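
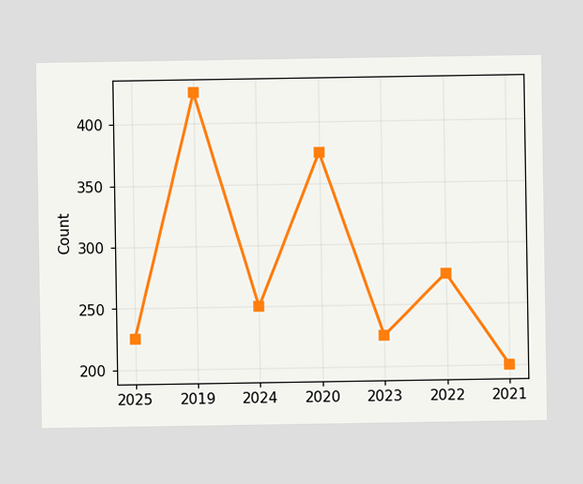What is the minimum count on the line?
The lowest point is at 2021, and reading across to the y-axis gives 200.

200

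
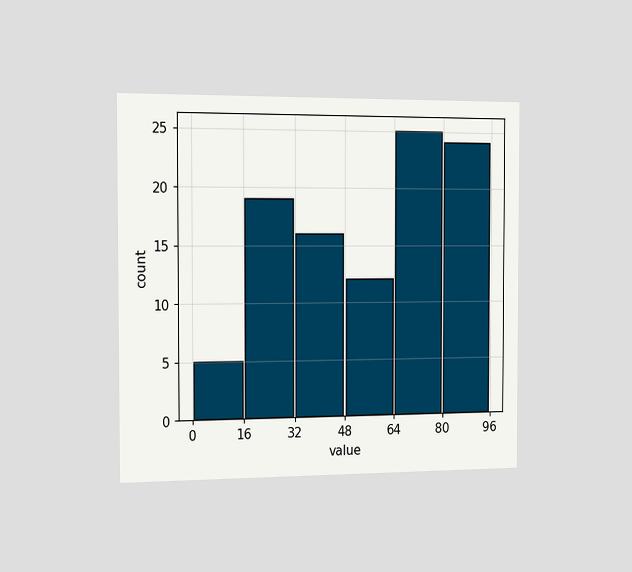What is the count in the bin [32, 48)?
16

The chart is viewed slightly from the left. The [32, 48) bin has height 16.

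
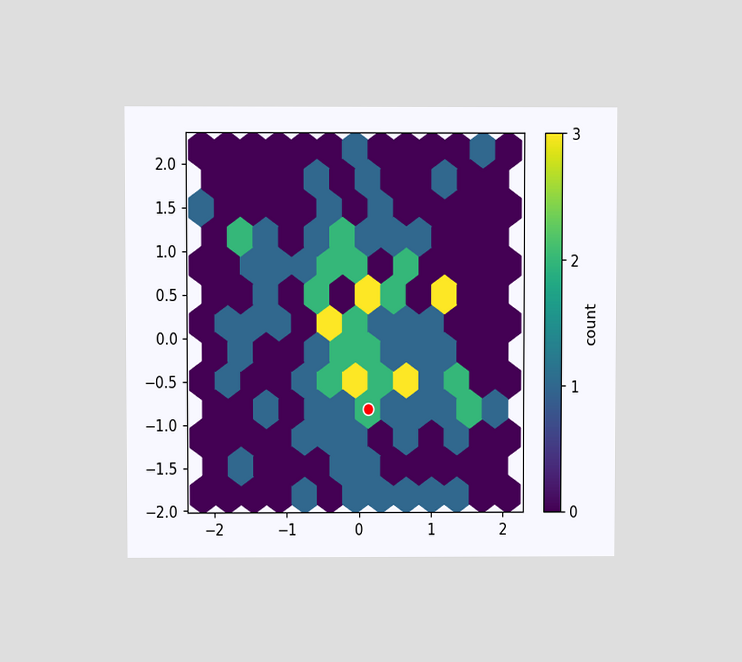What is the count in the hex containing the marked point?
The chart is viewed at a slight angle. The marked hex reads 2 on the colorbar.

2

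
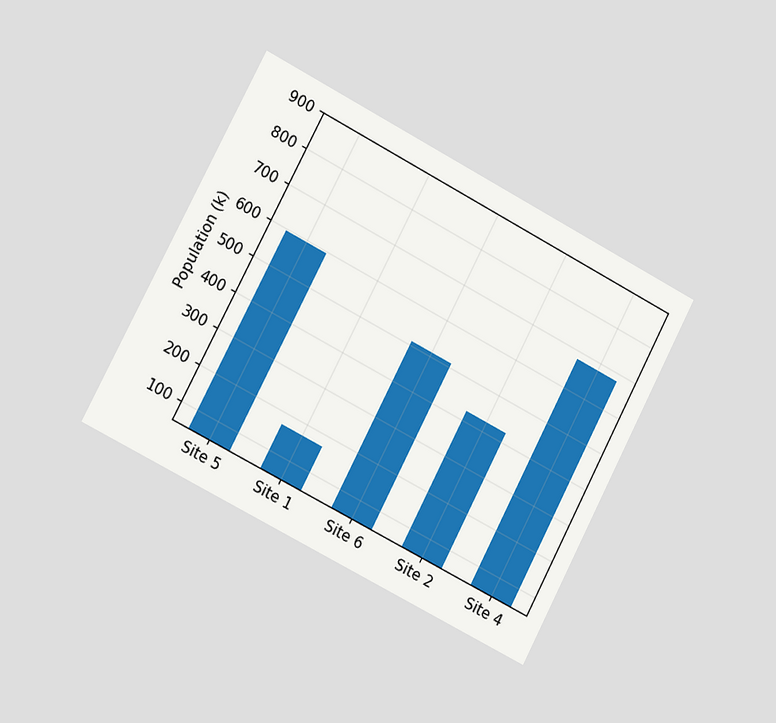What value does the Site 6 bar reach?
510k

The chart is tilted about 28° clockwise and viewed slightly from the left. Reading along the chart's y-axis, the Site 6 bar reaches 510k.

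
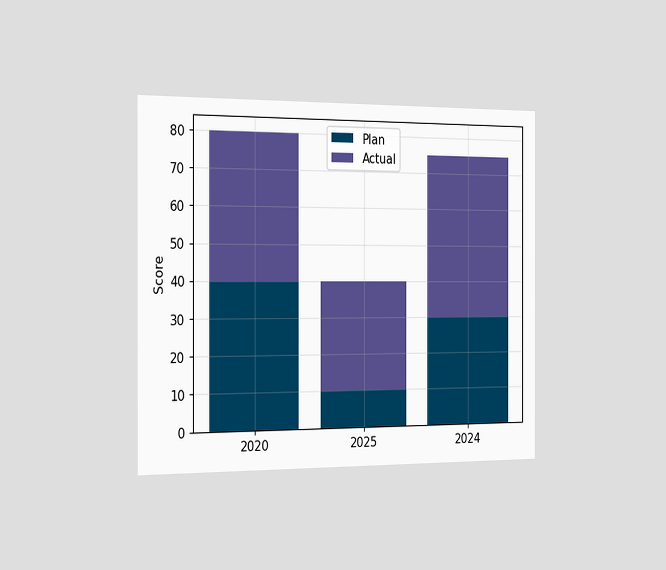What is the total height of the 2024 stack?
75

The chart is viewed slightly from the left. The 2024 stack's top reaches 75 on the y-axis.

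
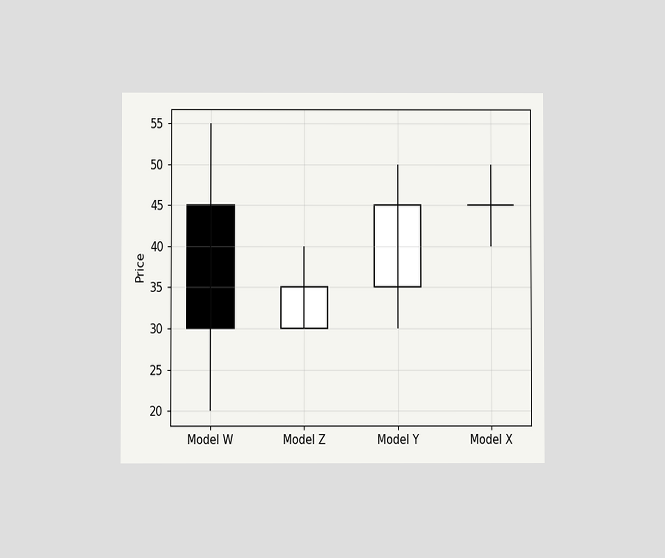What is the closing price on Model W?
The chart is viewed at a slight angle. The Model W candle closes at 30.

30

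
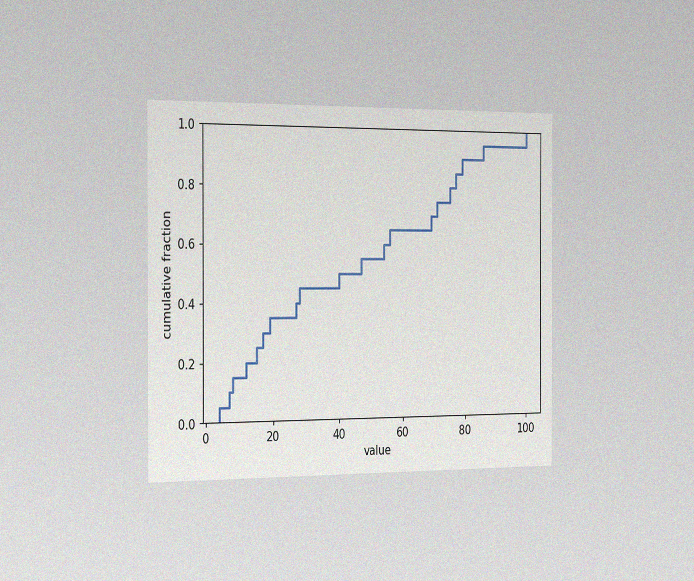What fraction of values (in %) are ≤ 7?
10%

The chart is viewed slightly from the left, with some photo noise. At x=7 the ECDF step is at 10%.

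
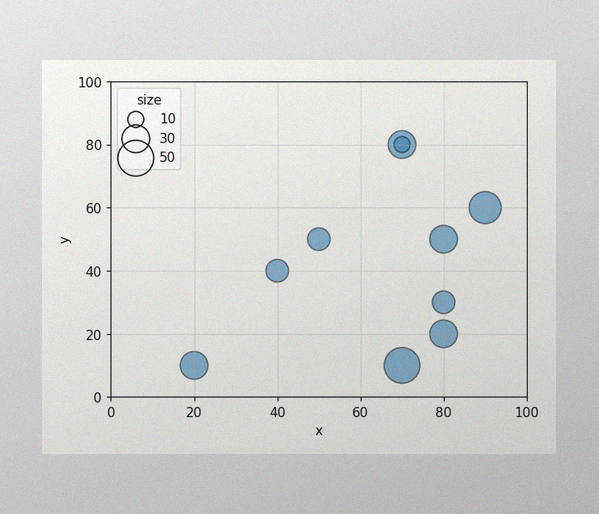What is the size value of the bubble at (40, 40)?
20

The image has some photo noise and uneven lighting. Matching the bubble at (40, 40) against the size legend gives 20.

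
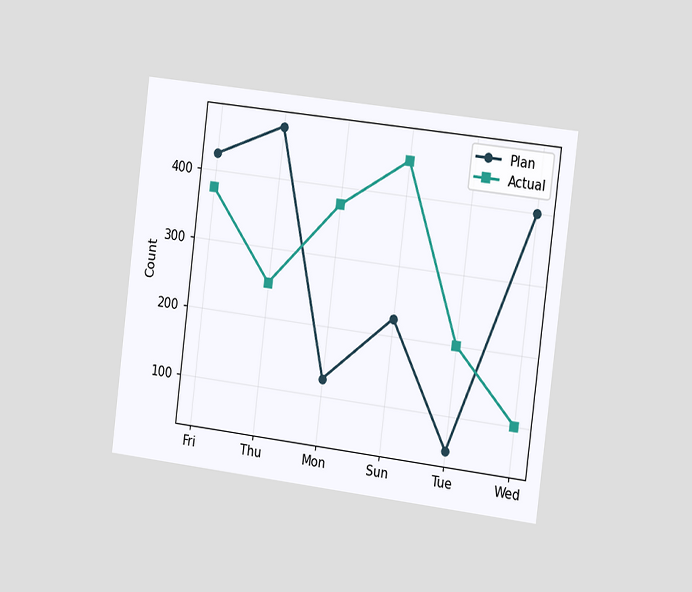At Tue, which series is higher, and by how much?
The chart is tilted about 7° clockwise and viewed slightly from the right. At Tue, Actual sits above the other line by 150.

Actual, by 150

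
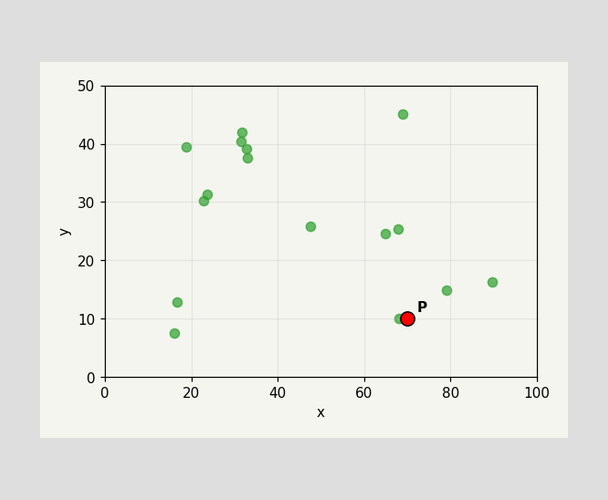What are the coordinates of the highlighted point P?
(70, 10)

Following the gridlines from P to each axis, P sits at (70, 10).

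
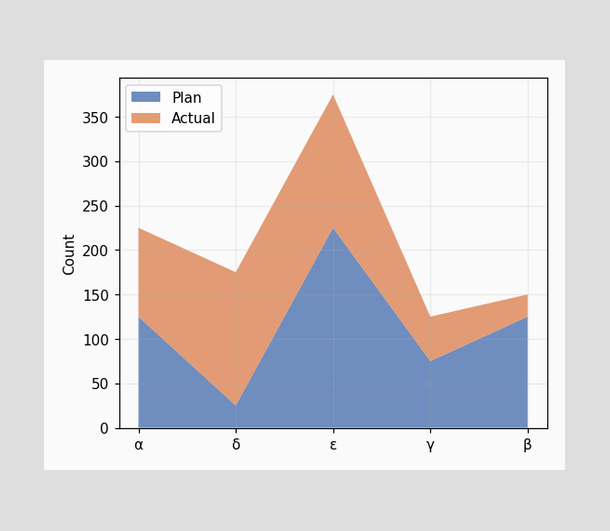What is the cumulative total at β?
150

The stacked total at β reaches 150.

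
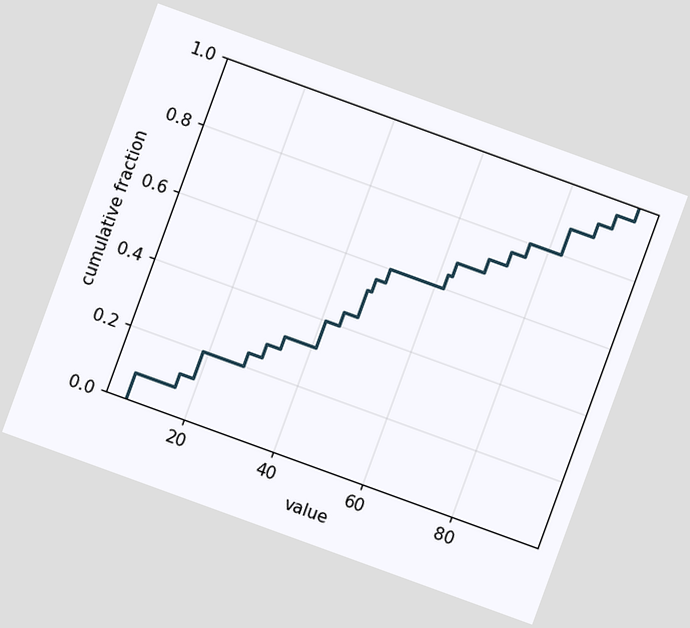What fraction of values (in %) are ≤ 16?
12%

The chart is tilted about 20° clockwise. At x=16 the ECDF step is at 12%.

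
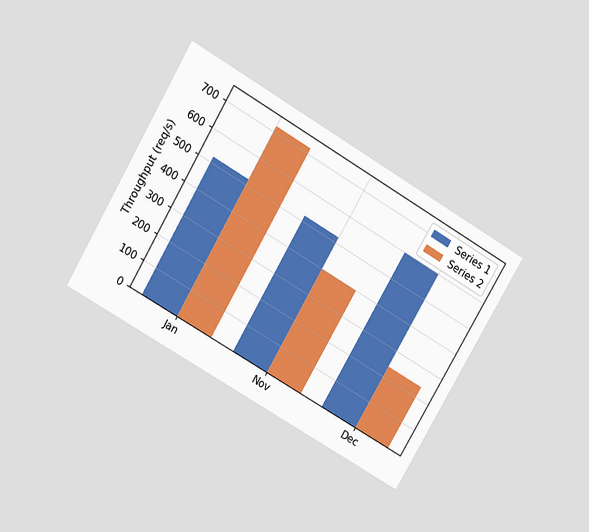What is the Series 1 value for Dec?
600req/s

The chart is tilted about 30° clockwise and viewed slightly from above. The Series 1 bar at Dec reaches 600req/s on the y-axis.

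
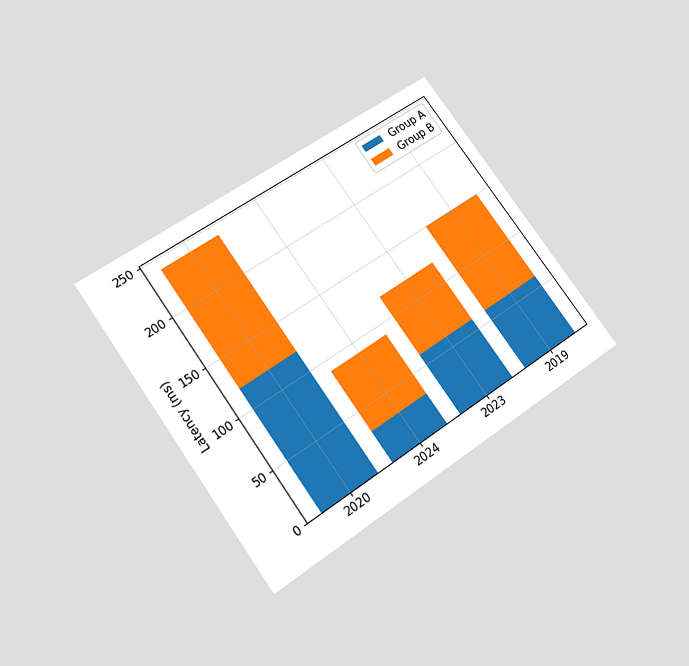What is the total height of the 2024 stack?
90ms

The chart is tilted about 35° counter-clockwise and viewed slightly from below. The 2024 stack's top reaches 90ms on the y-axis.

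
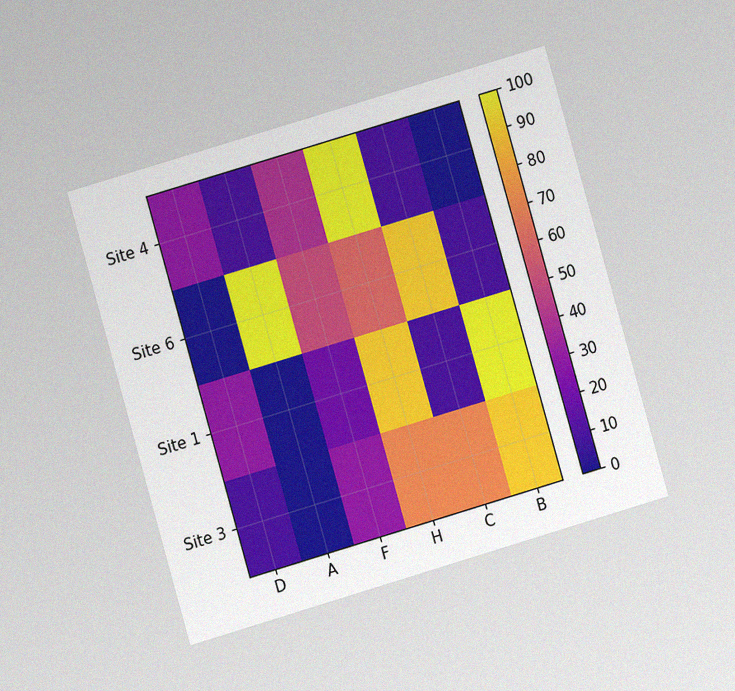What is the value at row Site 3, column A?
The chart is tilted about 16° counter-clockwise and viewed at a slight angle, with some photo noise. Matching cell (Site 3, A) against the colorbar gives 0.

0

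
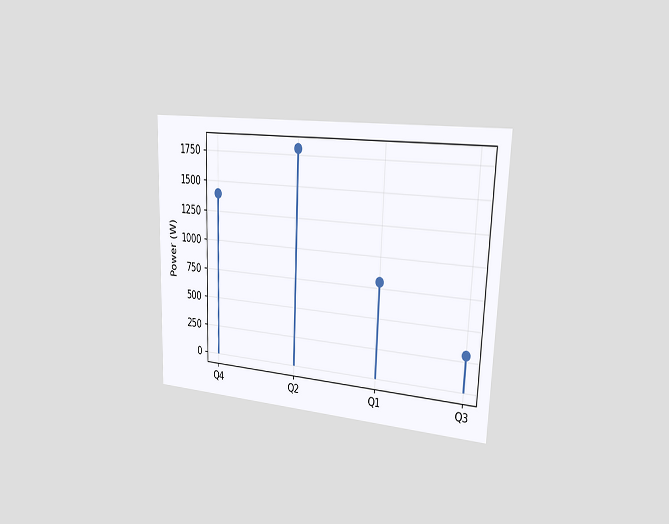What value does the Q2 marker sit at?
The chart is tilted about 2° clockwise and viewed slightly from the right. The Q2 marker sits at 1800W.

1800W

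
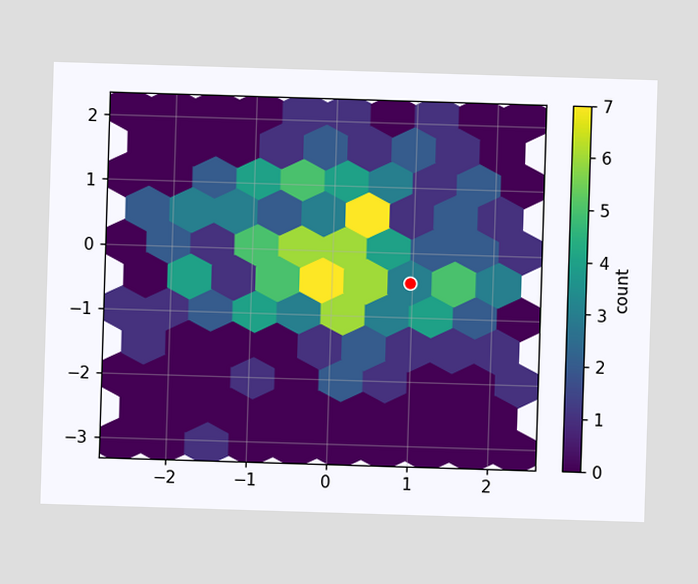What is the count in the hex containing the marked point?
The marked hex reads 3 on the colorbar.

3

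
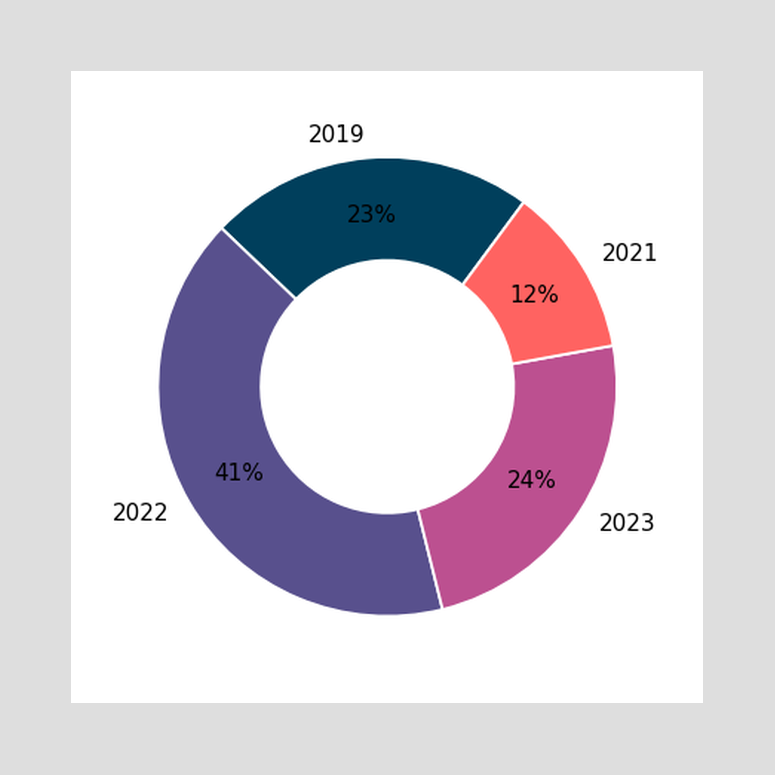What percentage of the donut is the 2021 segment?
12%

The 2021 segment takes up 12% of the ring.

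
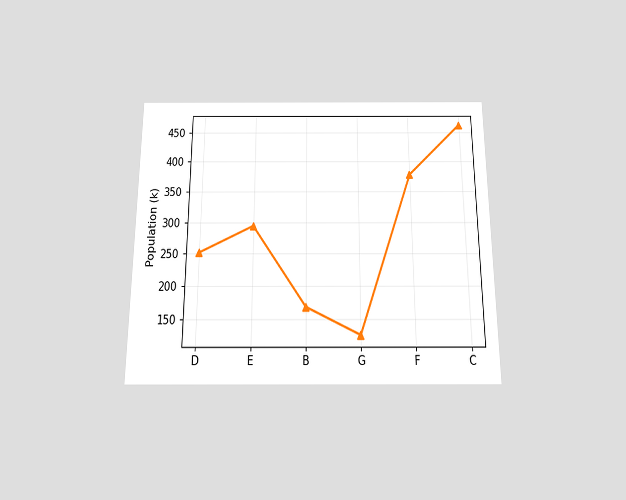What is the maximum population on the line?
462k

The chart is viewed slightly from below. The highest point is at C, and reading across to the y-axis gives 462k.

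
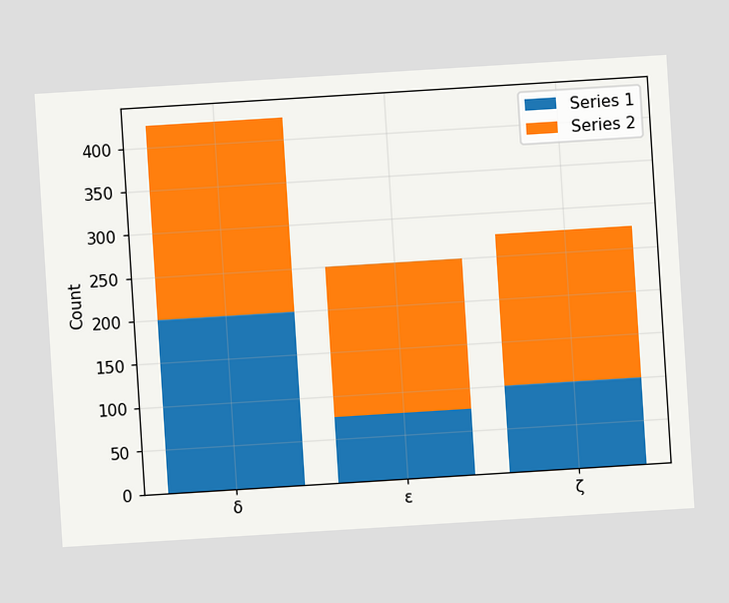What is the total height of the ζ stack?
The chart is tilted about 4° counter-clockwise. The ζ stack's top reaches 275 on the y-axis.

275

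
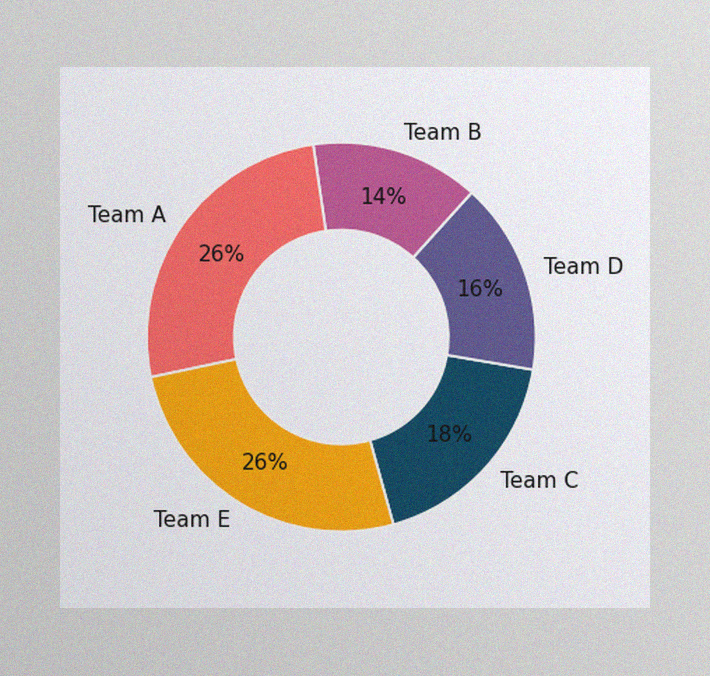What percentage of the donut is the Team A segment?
The image has some photo noise and uneven lighting. The Team A segment takes up 26% of the ring.

26%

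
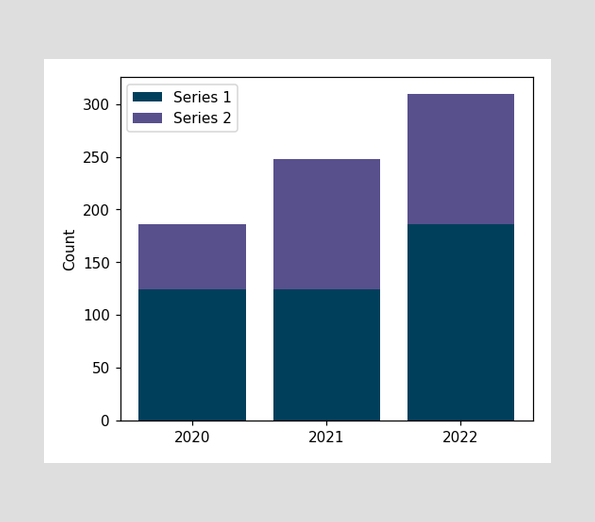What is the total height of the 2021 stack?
The 2021 stack's top reaches 248 on the y-axis.

248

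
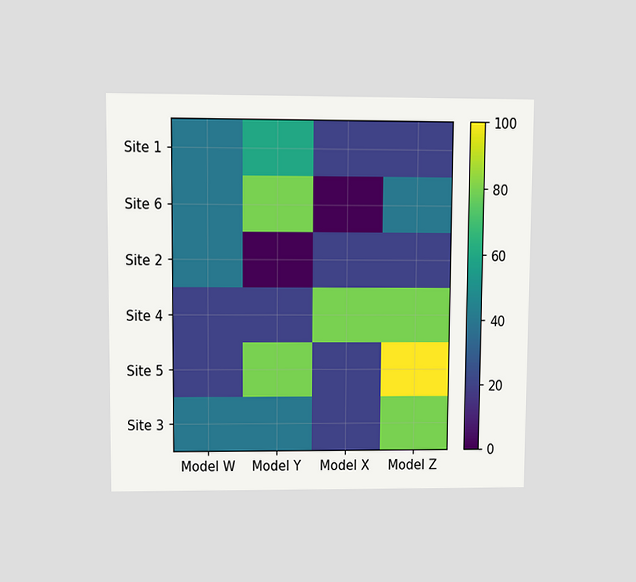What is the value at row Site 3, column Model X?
20

The chart is viewed at a slight angle. Matching cell (Site 3, Model X) against the colorbar gives 20.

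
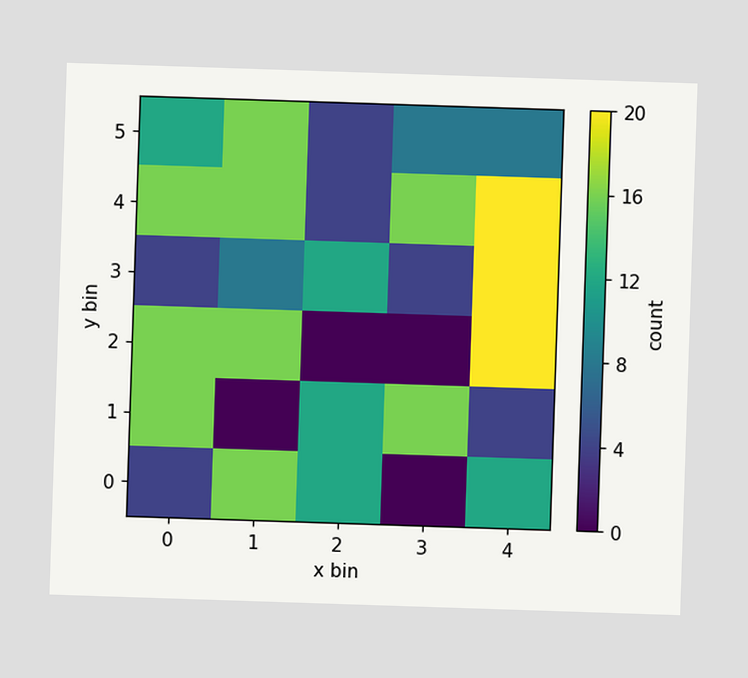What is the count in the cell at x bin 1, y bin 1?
Matching the cell (1, 1) against the colorbar gives 0.

0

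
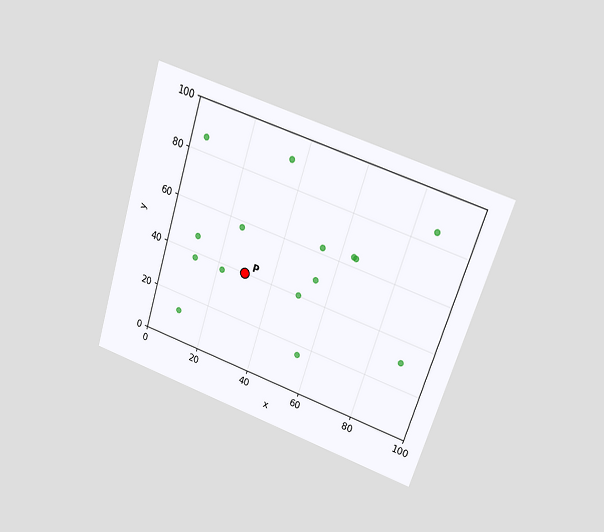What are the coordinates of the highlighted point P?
The chart is tilted about 18° clockwise and viewed at a slight angle. Following the gridlines from P to each axis, P sits at (30, 40).

(30, 40)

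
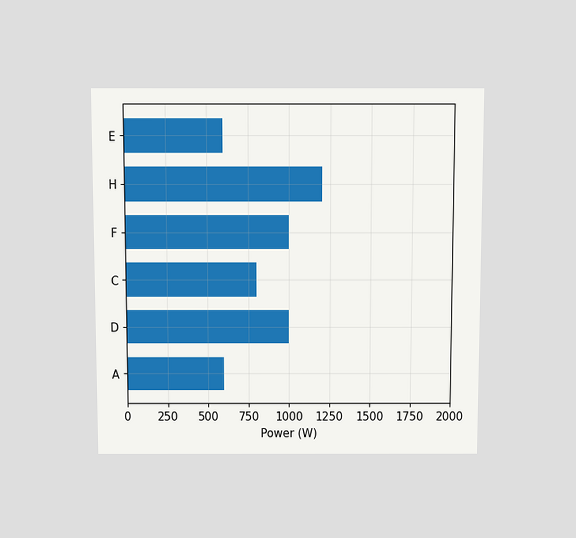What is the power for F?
The chart is viewed slightly from above. Reading along the chart's x-axis, the F bar reaches 1000W.

1000W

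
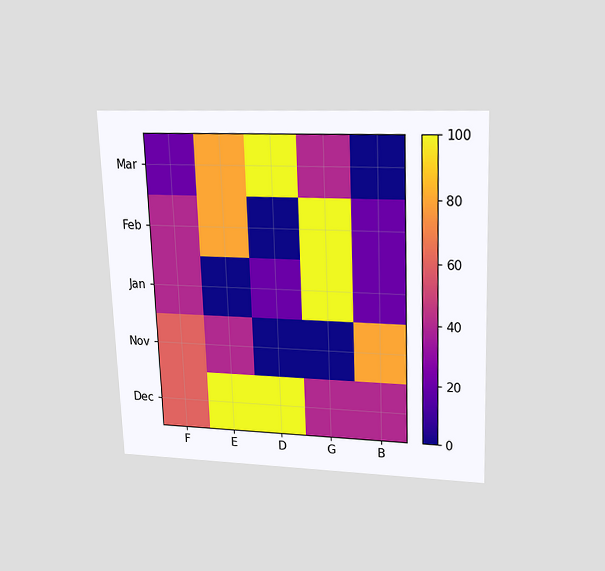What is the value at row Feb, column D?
0

The chart is tilted about 2° counter-clockwise and viewed slightly from above. Matching cell (Feb, D) against the colorbar gives 0.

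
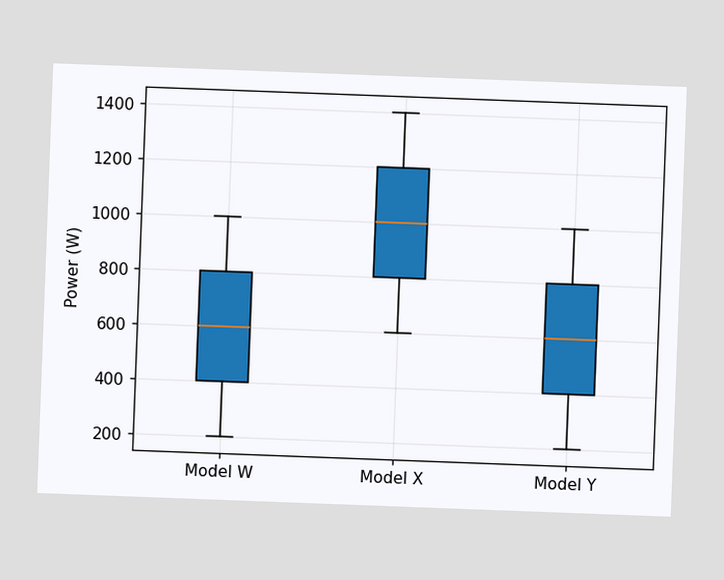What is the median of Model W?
600W

The chart is tilted about 2° clockwise. The median line in the Model W box sits at 600W.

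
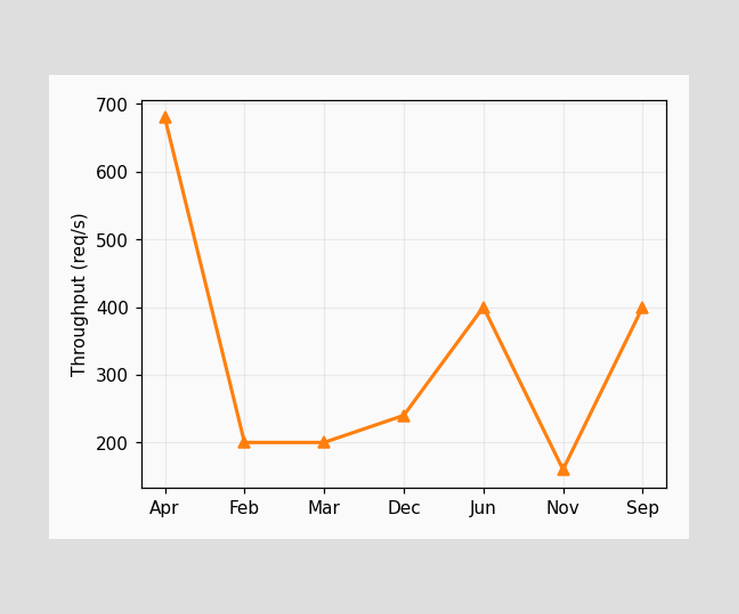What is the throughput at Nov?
160req/s

At Nov, the line is at 160req/s.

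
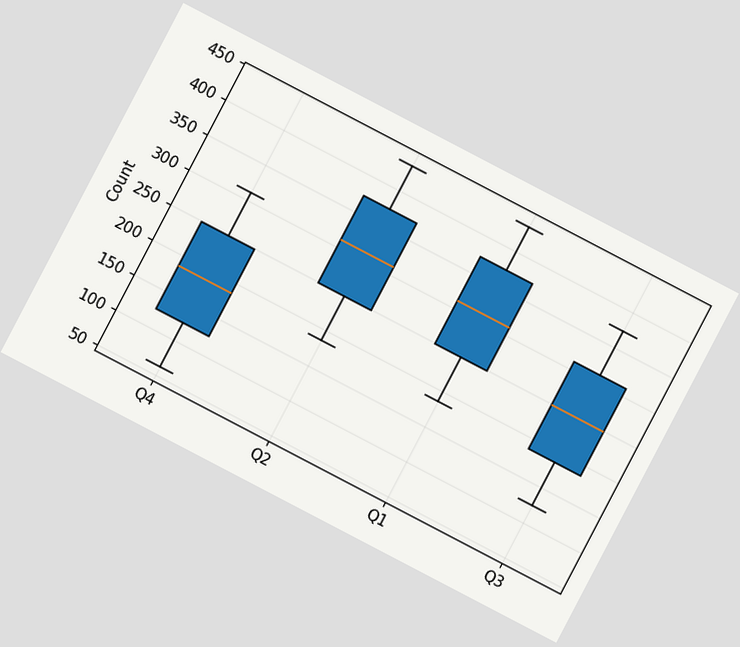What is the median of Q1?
The chart is tilted about 28° clockwise. The median line in the Q1 box sits at 310.

310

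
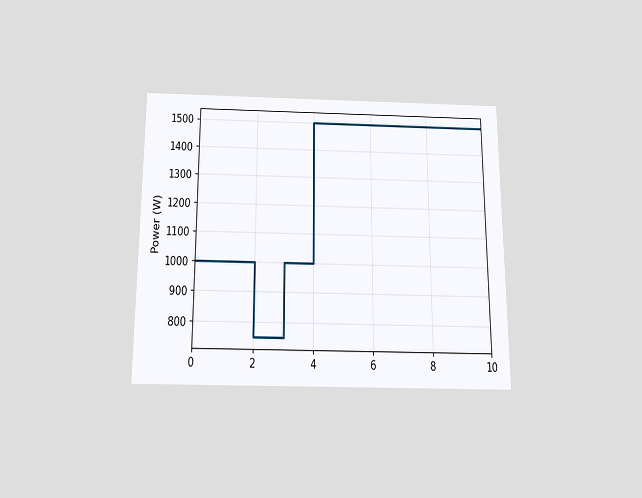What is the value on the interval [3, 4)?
1000W

The chart is viewed slightly from below. On [3, 4) the step sits at 1000W.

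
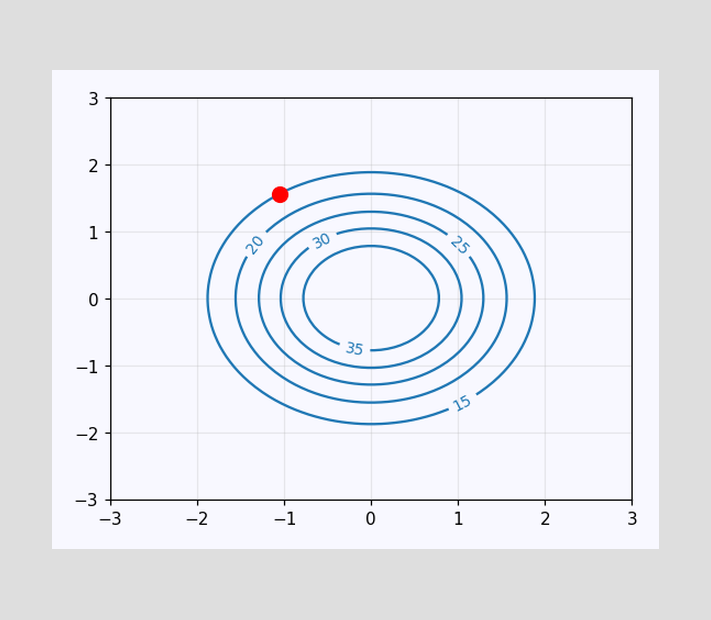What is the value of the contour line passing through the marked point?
15

The marked point sits on the contour labelled 15.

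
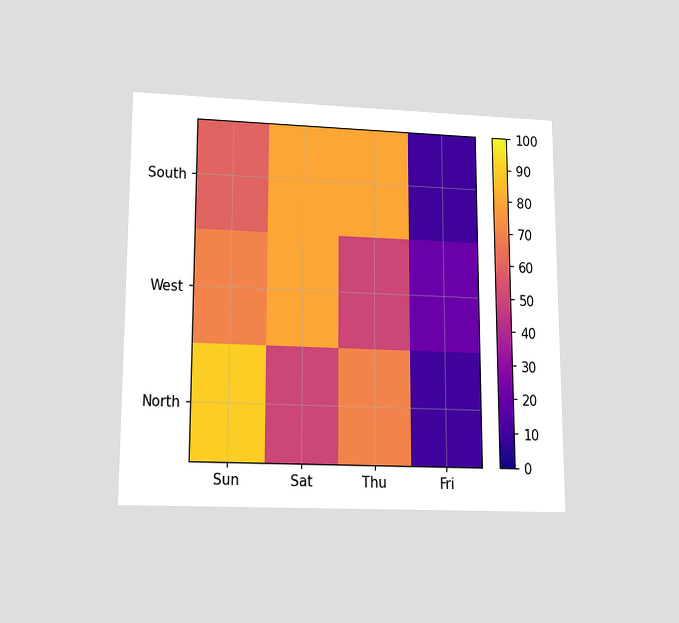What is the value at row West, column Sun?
The chart is viewed slightly from below. Matching cell (West, Sun) against the colorbar gives 70.

70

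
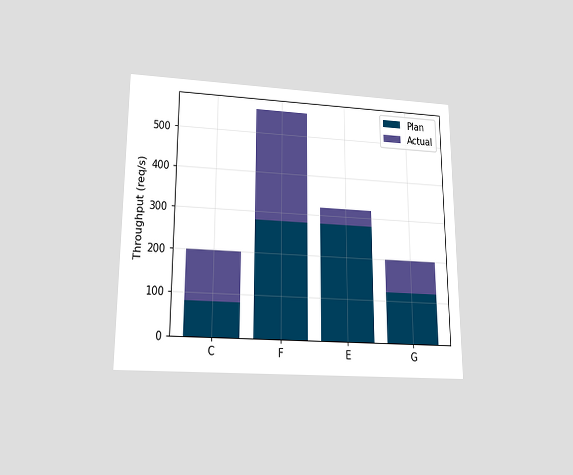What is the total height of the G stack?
The chart is viewed slightly from below. The G stack's top reaches 200req/s on the y-axis.

200req/s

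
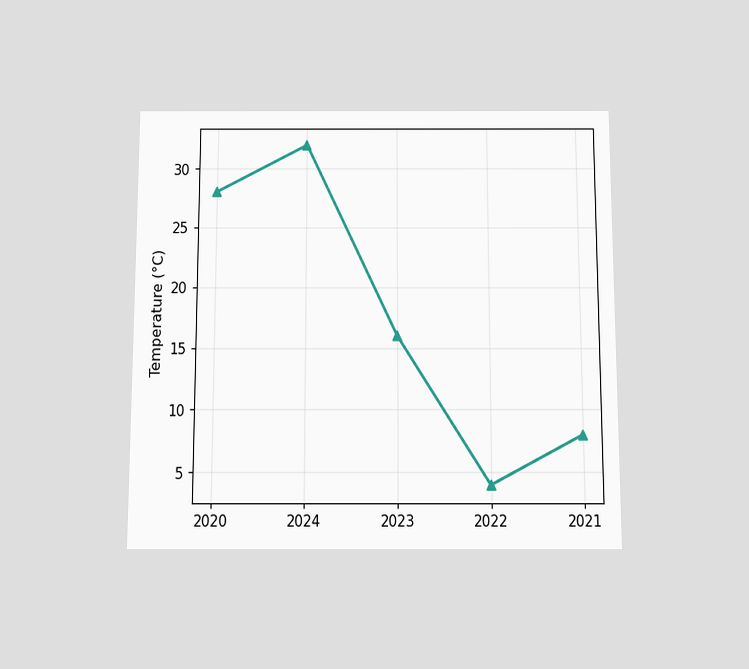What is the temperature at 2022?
The chart is viewed slightly from below. At 2022, the line is at 4°C.

4°C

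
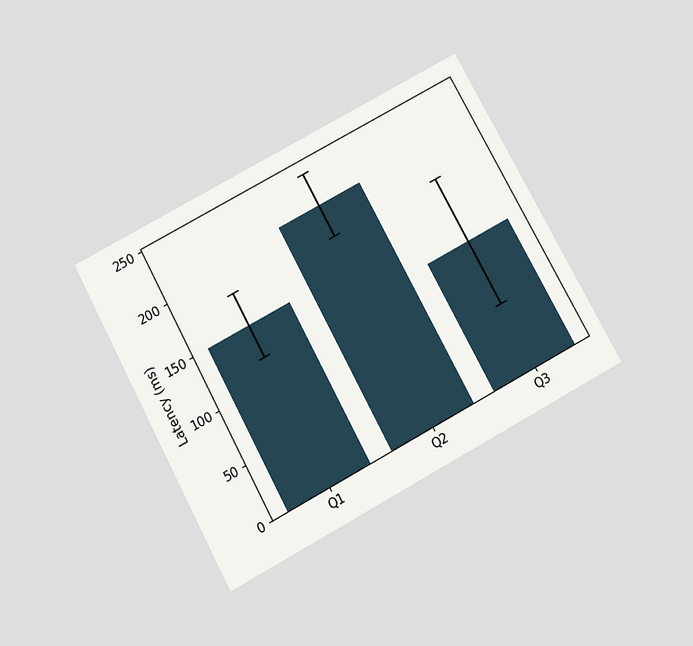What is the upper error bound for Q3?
The chart is tilted about 28° counter-clockwise and viewed slightly from below. The Q3 bar's upper whisker reaches 180ms.

180ms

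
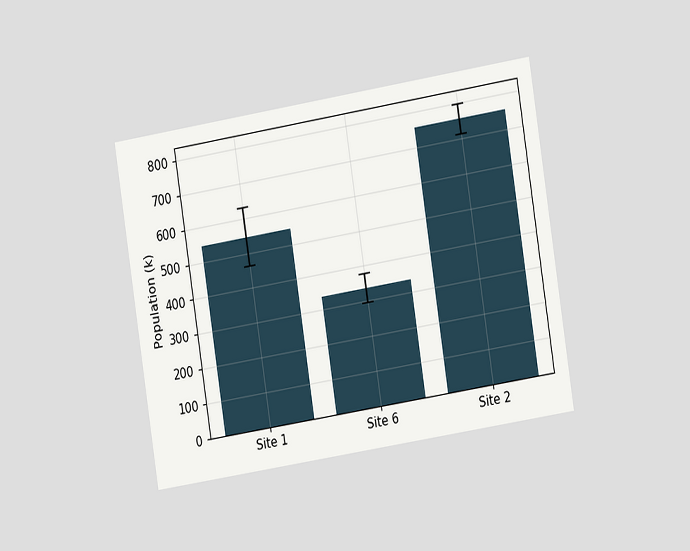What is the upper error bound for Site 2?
The chart is tilted about 9° counter-clockwise and viewed slightly from the right. The Site 2 bar's upper whisker reaches 798k.

798k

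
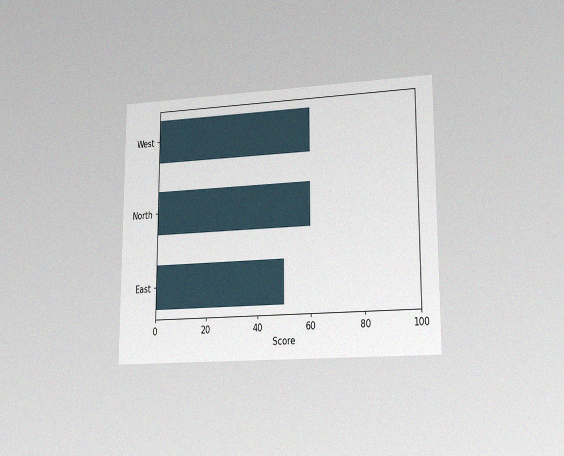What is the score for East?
The chart is viewed slightly from the right, with some photo noise. Reading along the chart's x-axis, the East bar reaches 50.

50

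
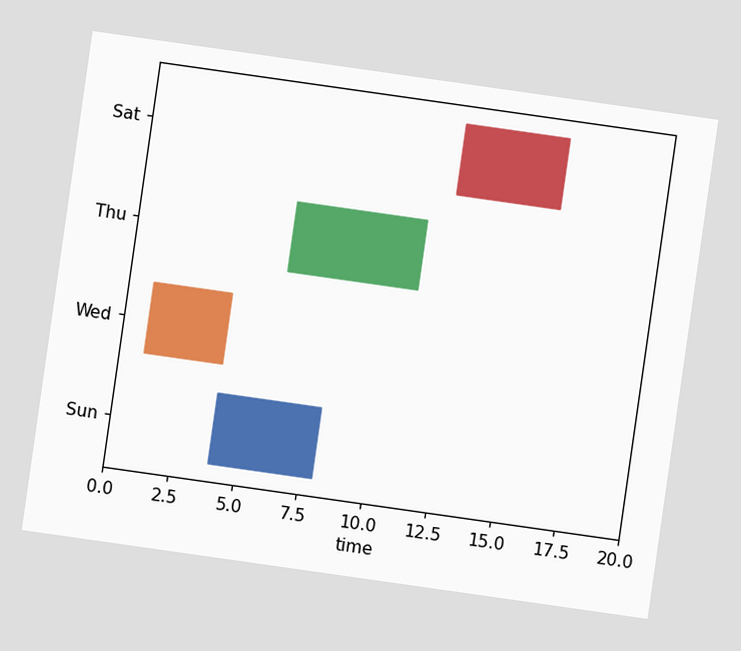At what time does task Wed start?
The chart is tilted about 8° clockwise. The Wed bar begins at t=1.

1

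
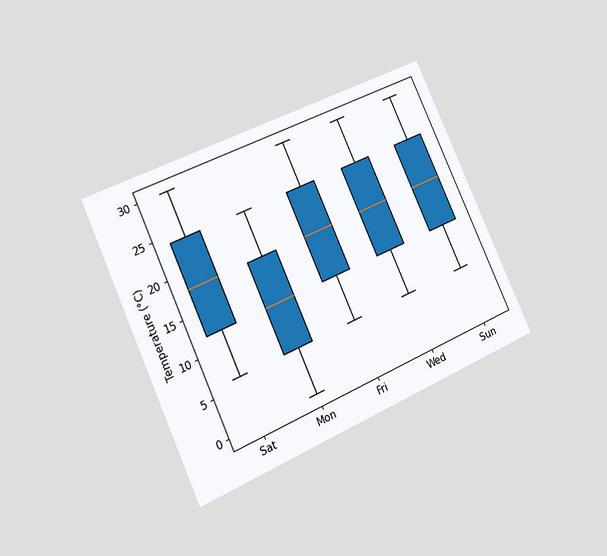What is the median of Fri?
18°C

The chart is tilted about 24° counter-clockwise and viewed at a slight angle. The median line in the Fri box sits at 18°C.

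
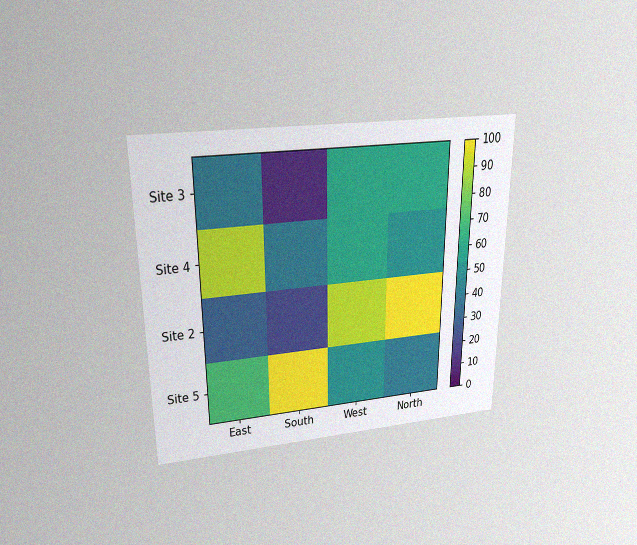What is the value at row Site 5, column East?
70

The chart is viewed slightly from above, with some photo noise. Matching cell (Site 5, East) against the colorbar gives 70.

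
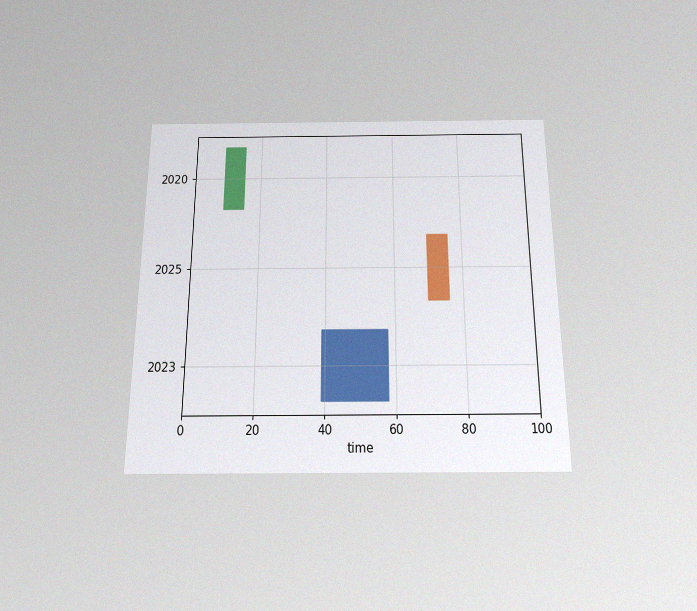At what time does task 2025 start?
70

The chart is viewed slightly from below, with some photo noise. The 2025 bar begins at t=70.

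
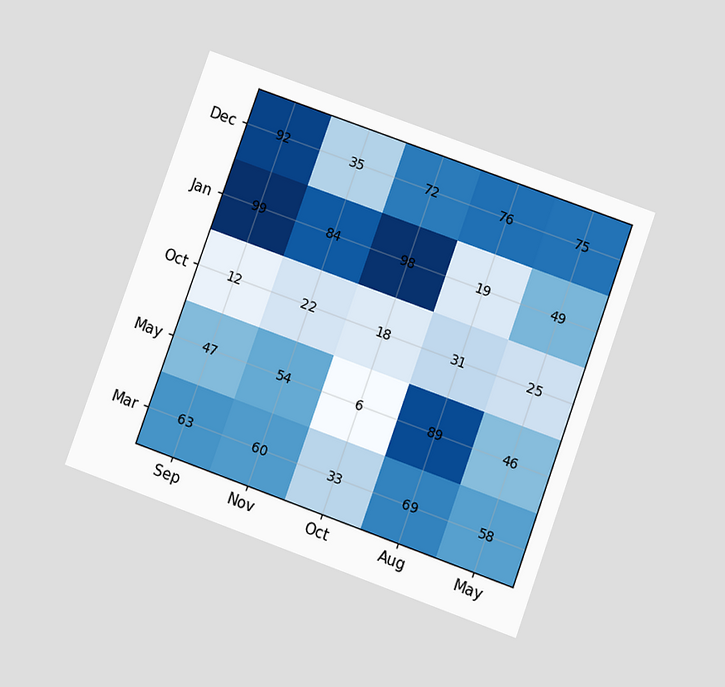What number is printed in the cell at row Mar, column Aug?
69

The chart is tilted about 20° clockwise and viewed at a slight angle. The (Mar, Aug) cell reads 69.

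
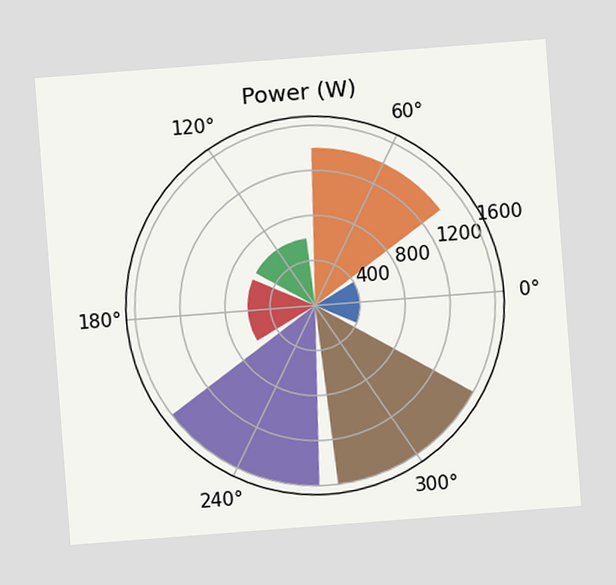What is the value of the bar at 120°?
The chart is tilted about 4° counter-clockwise. The bar at 120° reaches 600W on the radial axis.

600W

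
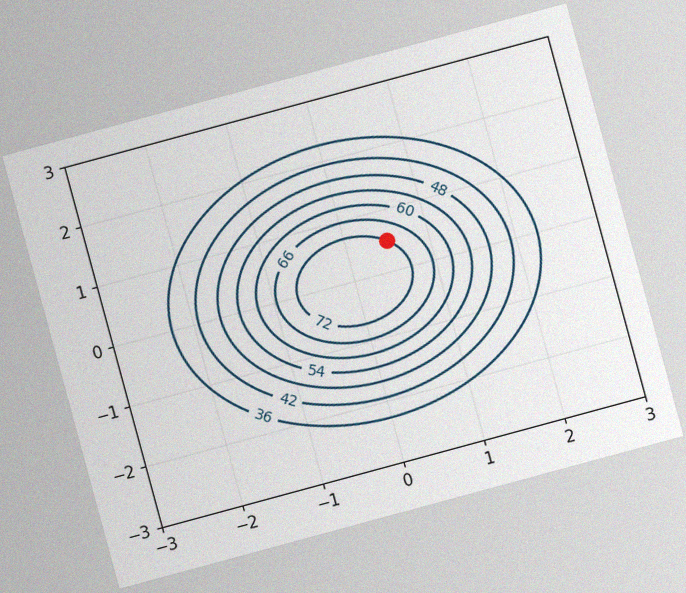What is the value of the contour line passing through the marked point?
72

The chart is tilted about 15° counter-clockwise, with some photo noise. The marked point sits on the contour labelled 72.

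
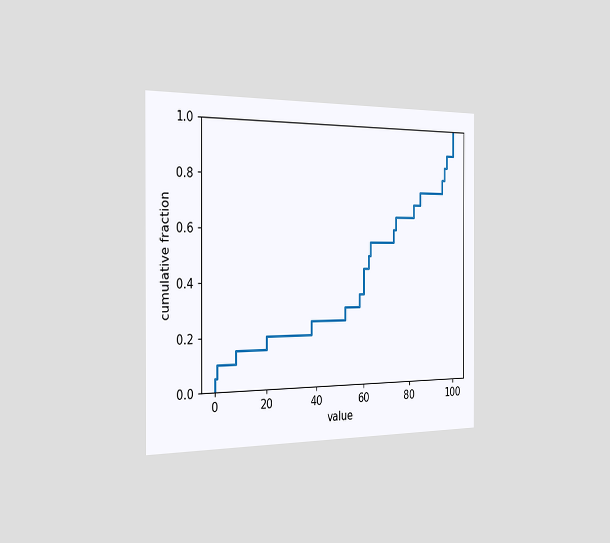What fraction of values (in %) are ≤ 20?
The chart is viewed slightly from the left. At x=20 the ECDF step is at 20%.

20%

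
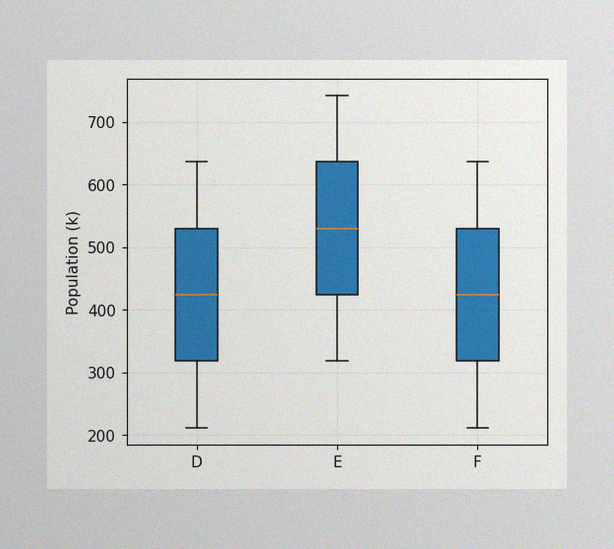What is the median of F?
424k

The image has some photo noise and uneven lighting. The median line in the F box sits at 424k.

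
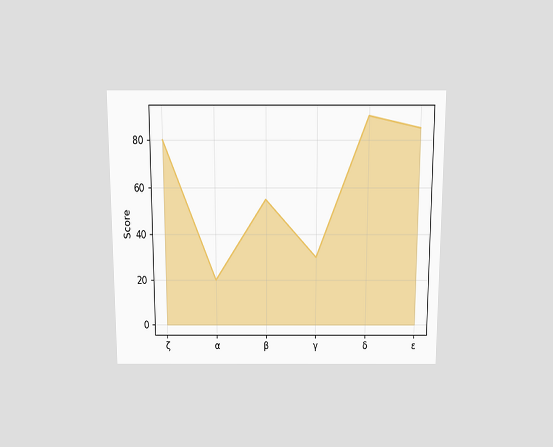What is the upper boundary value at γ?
The chart is viewed slightly from above. At γ the upper boundary is at 30.

30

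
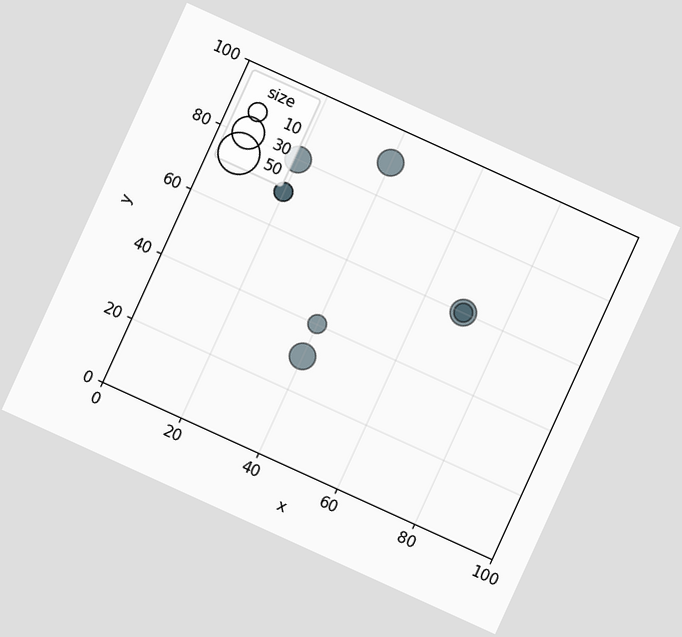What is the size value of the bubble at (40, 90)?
The chart is tilted about 24° clockwise. Matching the bubble at (40, 90) against the size legend gives 20.

20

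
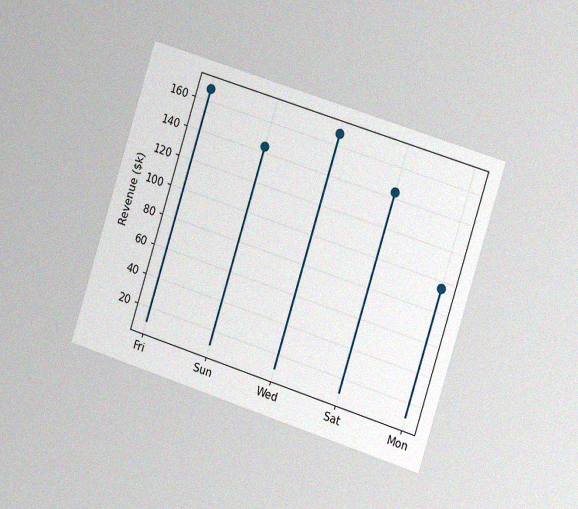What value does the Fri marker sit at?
The chart is tilted about 18° clockwise and viewed slightly from the right, with some photo noise. The Fri marker sits at $168k.

$168k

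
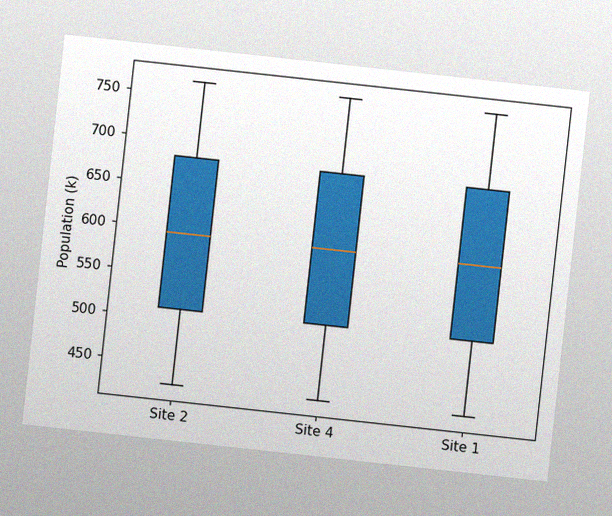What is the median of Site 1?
595k

The chart is tilted about 6° clockwise, with some photo noise. The median line in the Site 1 box sits at 595k.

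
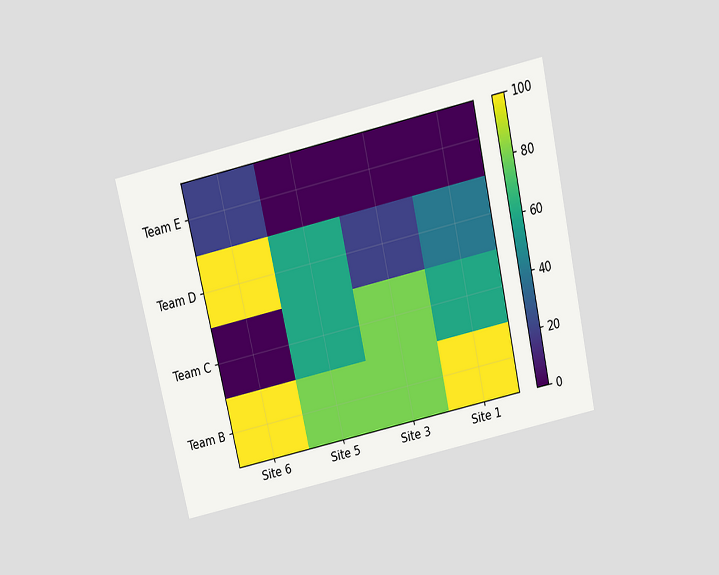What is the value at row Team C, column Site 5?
60

The chart is tilted about 13° counter-clockwise and viewed slightly from above. Matching cell (Team C, Site 5) against the colorbar gives 60.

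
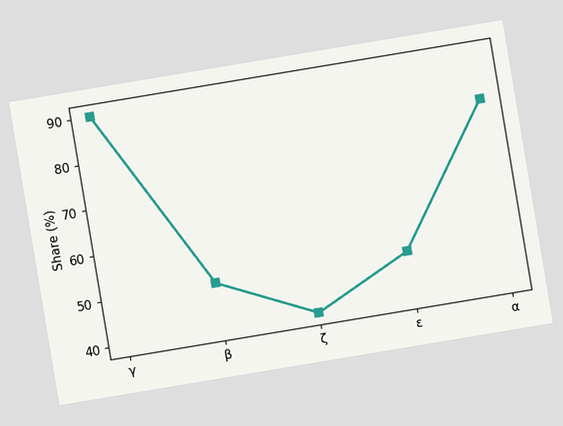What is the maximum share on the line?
90%

The chart is tilted about 9° counter-clockwise. The highest point is at γ, and reading across to the y-axis gives 90%.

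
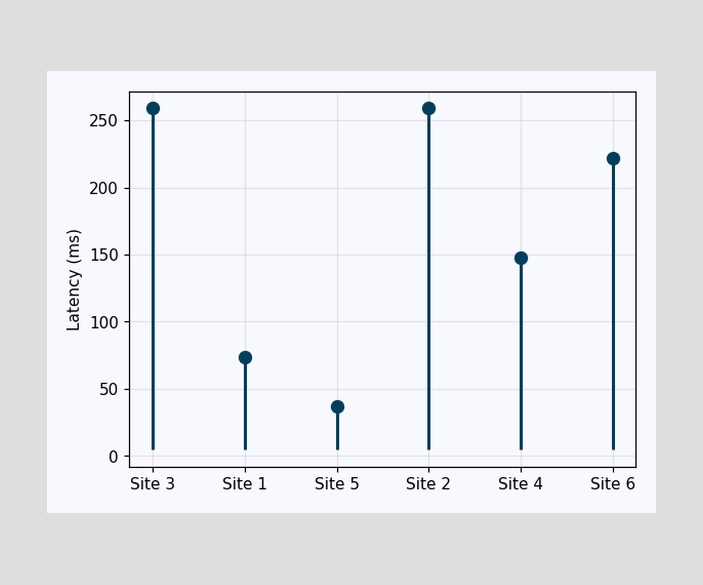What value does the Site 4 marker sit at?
The Site 4 marker sits at 148ms.

148ms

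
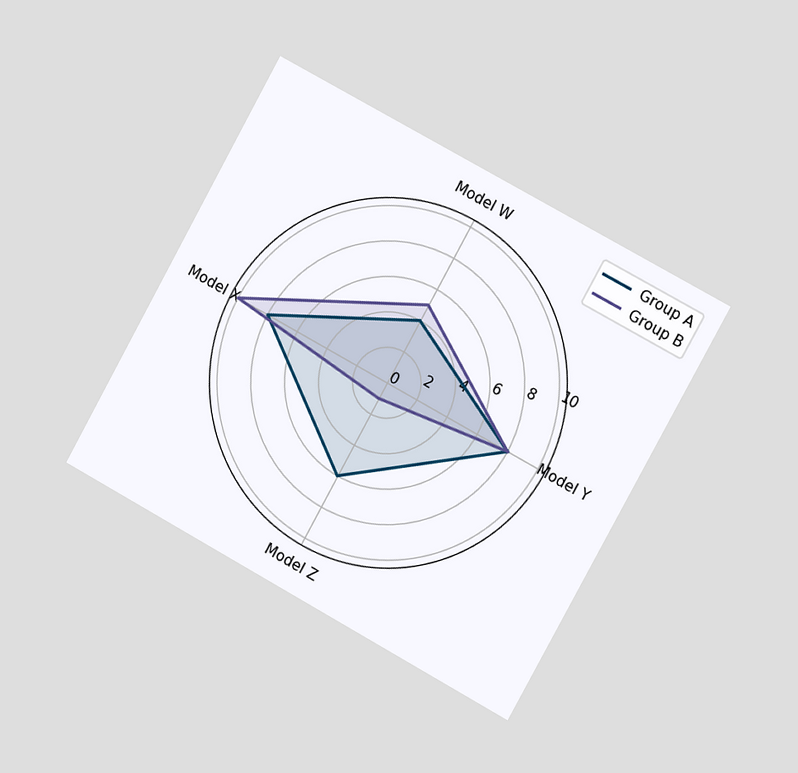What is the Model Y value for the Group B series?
8

The chart is tilted about 29° clockwise and viewed slightly from the right. On the Model Y axis, Group B reaches 8.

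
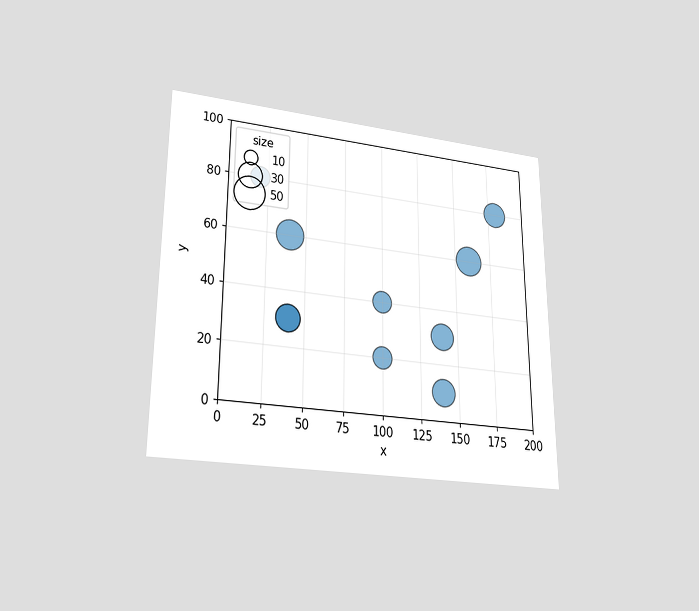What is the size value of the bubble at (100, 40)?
20

The chart is viewed at a slight angle. Matching the bubble at (100, 40) against the size legend gives 20.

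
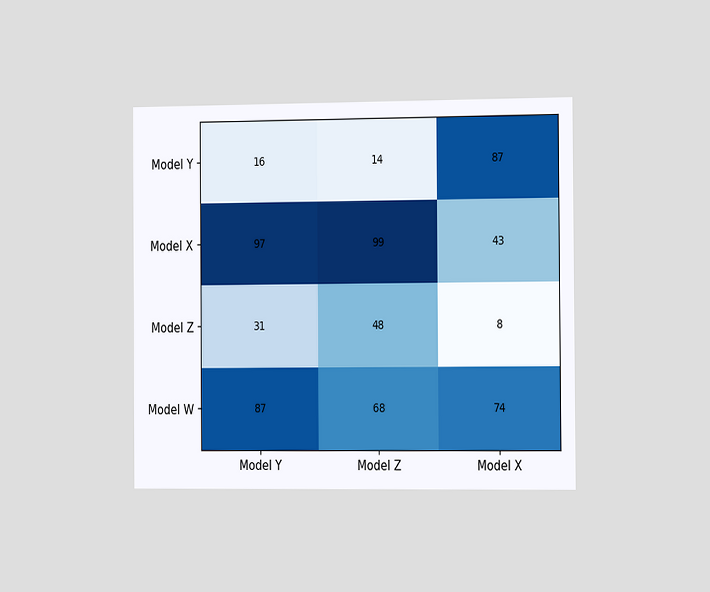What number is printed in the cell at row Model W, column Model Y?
The chart is viewed slightly from the right. The (Model W, Model Y) cell reads 87.

87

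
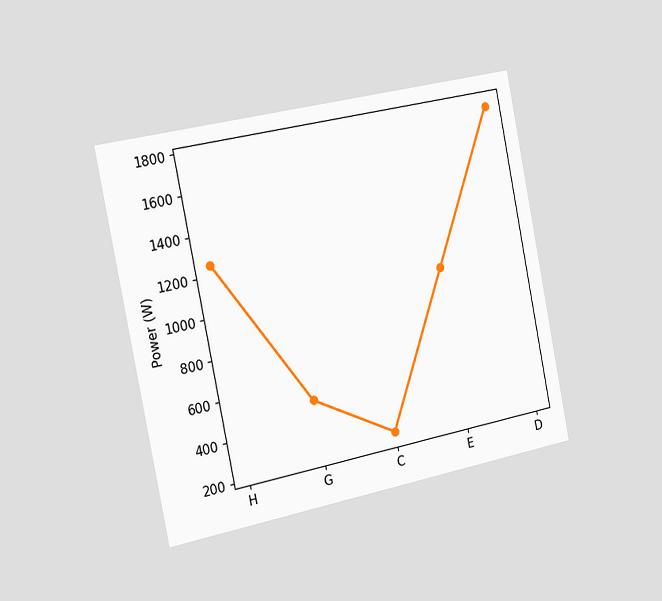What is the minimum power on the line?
The chart is tilted about 11° counter-clockwise and viewed slightly from the left. The lowest point is at C, and reading across to the y-axis gives 250W.

250W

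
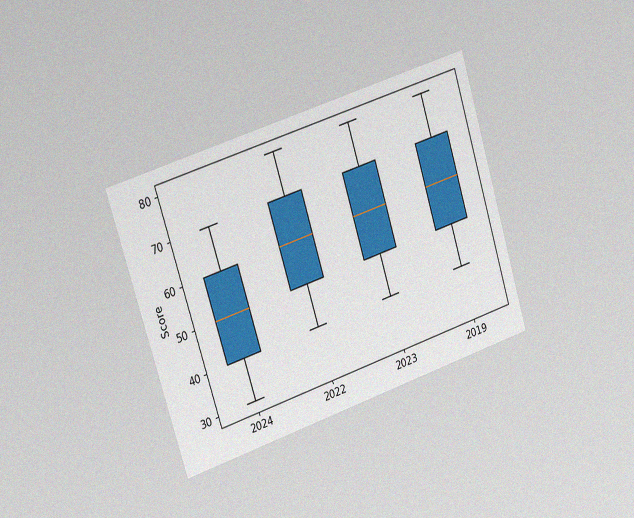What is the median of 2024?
50

The chart is tilted about 18° counter-clockwise and viewed slightly from the left, with some photo noise. The median line in the 2024 box sits at 50.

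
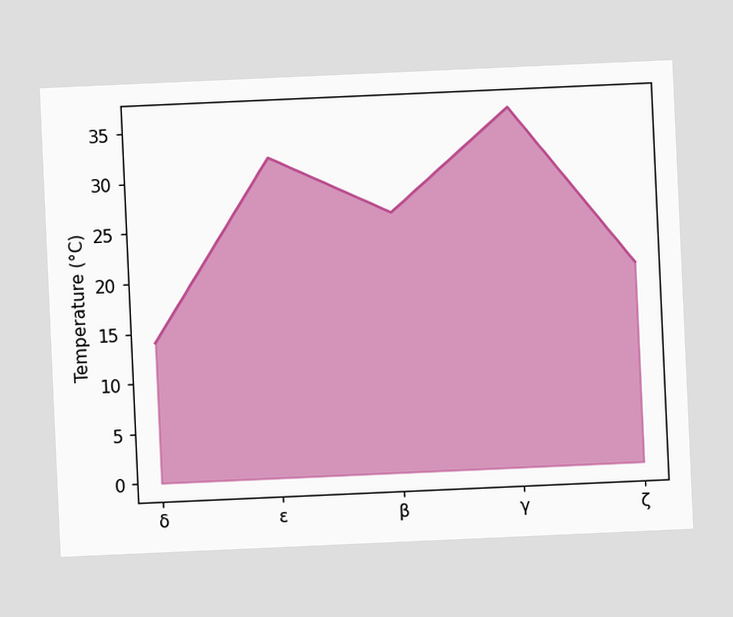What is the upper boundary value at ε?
The chart is tilted about 3° counter-clockwise. At ε the upper boundary is at 32°C.

32°C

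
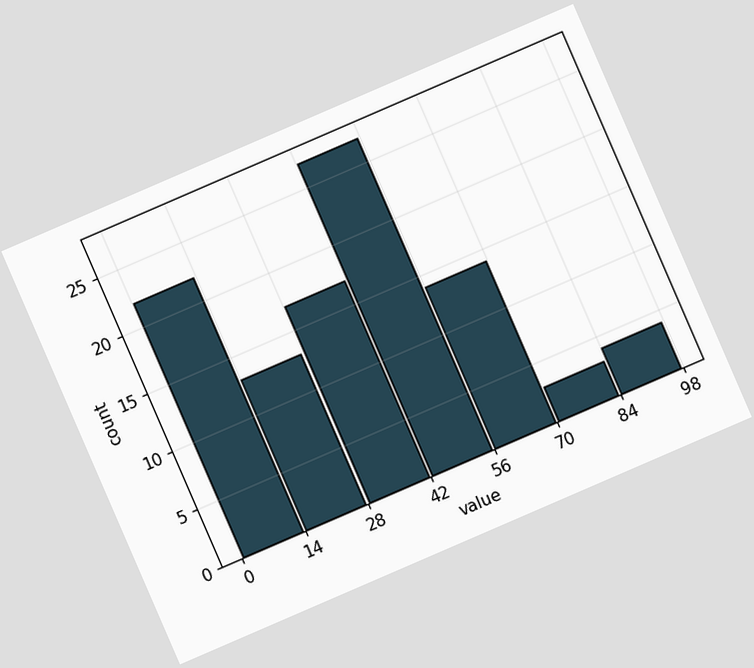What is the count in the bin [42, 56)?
The chart is tilted about 23° counter-clockwise. The [42, 56) bin has height 27.

27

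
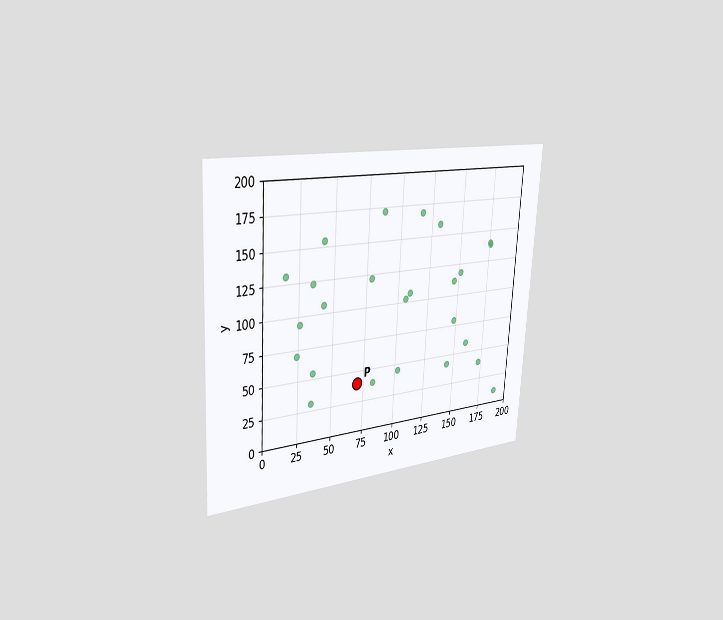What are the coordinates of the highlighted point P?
(70, 40)

The chart is tilted about 3° clockwise and viewed slightly from the left. Following the gridlines from P to each axis, P sits at (70, 40).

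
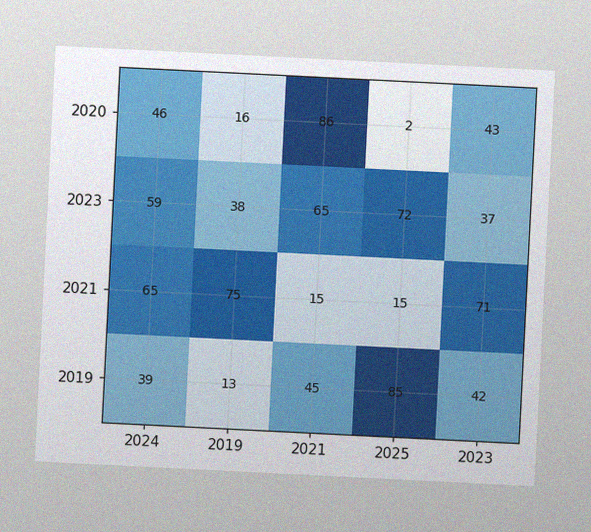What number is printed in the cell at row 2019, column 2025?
The chart is tilted about 3° clockwise, with some photo noise. The (2019, 2025) cell reads 85.

85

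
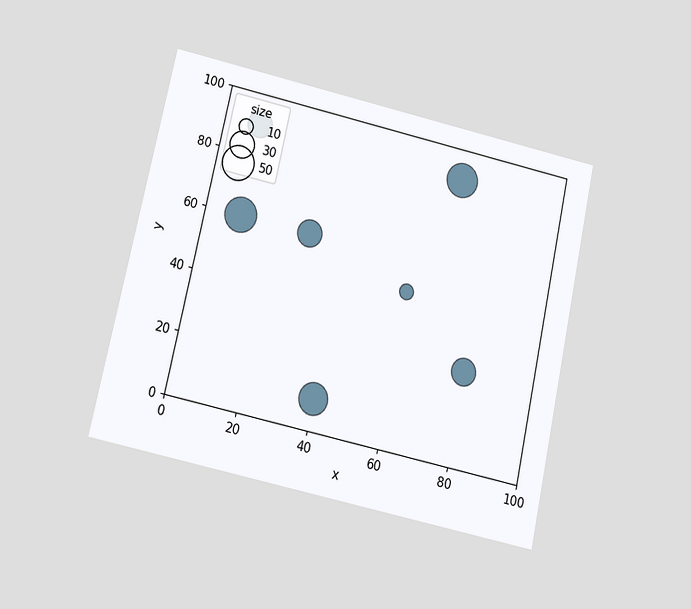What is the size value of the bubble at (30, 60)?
30

The chart is tilted about 12° clockwise and viewed slightly from below. Matching the bubble at (30, 60) against the size legend gives 30.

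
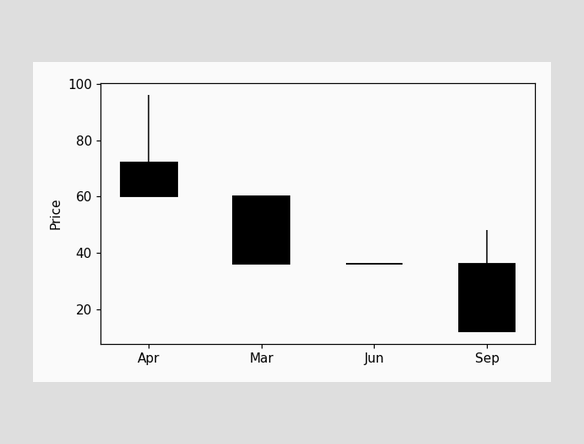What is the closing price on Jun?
The Jun candle closes at 36.

36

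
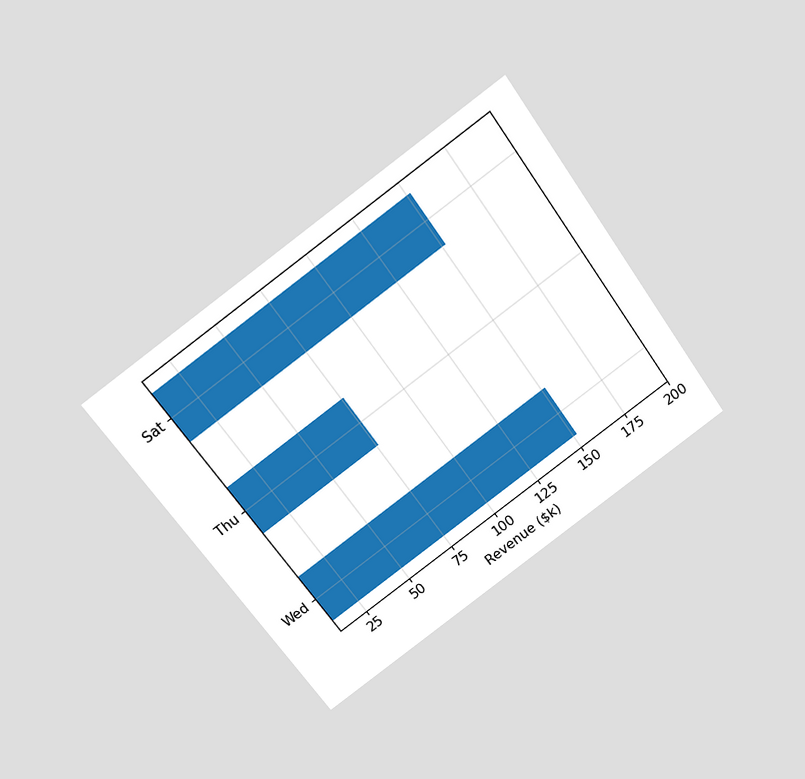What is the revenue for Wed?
The chart is tilted about 36° counter-clockwise and viewed slightly from above. Reading along the chart's x-axis, the Wed bar reaches $152k.

$152k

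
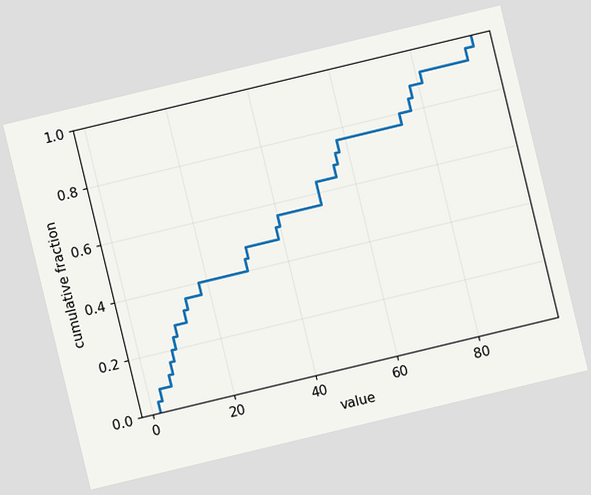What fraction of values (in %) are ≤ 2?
4%

The chart is tilted about 14° counter-clockwise. At x=2 the ECDF step is at 4%.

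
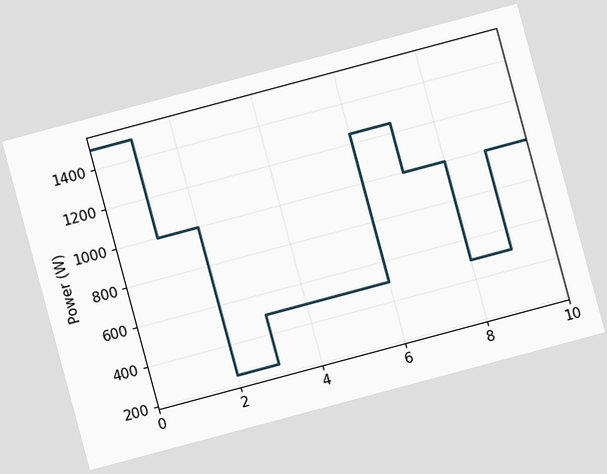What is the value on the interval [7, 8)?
The chart is tilted about 15° counter-clockwise. On [7, 8) the step sits at 1000W.

1000W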